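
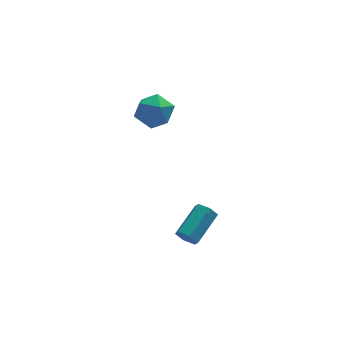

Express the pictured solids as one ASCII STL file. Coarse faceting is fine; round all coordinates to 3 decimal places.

solid 
facet normal -0.143 -0.105 0.984
outer loop
vertex -2.446 3.281 1.994
vertex -3.569 2.798 1.78
vertex -2.576 2.056 1.845
endloop
endfacet
facet normal 0.550 -0.158 0.820
outer loop
vertex -2.446 3.281 1.994
vertex -2.576 2.056 1.845
vertex -1.621 2.647 1.318
endloop
endfacet
facet normal 0.747 0.445 0.494
outer loop
vertex -2.446 3.281 1.994
vertex -1.621 2.647 1.318
vertex -2.023 3.754 0.928
endloop
endfacet
facet normal 0.176 0.872 0.457
outer loop
vertex -2.446 3.281 1.994
vertex -2.023 3.754 0.928
vertex -3.227 3.848 1.213
endloop
endfacet
facet normal -0.374 0.532 0.760
outer loop
vertex -2.446 3.281 1.994
vertex -3.227 3.848 1.213
vertex -3.569 2.798 1.78
endloop
endfacet
facet normal 0.626 -0.694 0.356
outer loop
vertex -1.621 2.647 1.318
vertex -2.576 2.056 1.845
vertex -2.233 1.772 0.687
endloop
endfacet
facet normal -0.495 -0.608 0.621
outer loop
vertex -2.576 2.056 1.845
vertex -3.569 2.798 1.78
vertex -3.437 1.866 0.972
endloop
endfacet
facet normal -0.869 0.422 0.258
outer loop
vertex -3.569 2.798 1.78
vertex -3.227 3.848 1.213
vertex -3.839 2.973 0.582
endloop
endfacet
facet normal 0.021 0.972 -0.232
outer loop
vertex -3.227 3.848 1.213
vertex -2.023 3.754 0.928
vertex -2.884 3.564 0.055
endloop
endfacet
facet normal 0.944 0.282 -0.171
outer loop
vertex -2.023 3.754 0.928
vertex -1.621 2.647 1.318
vertex -1.891 2.822 0.12
endloop
endfacet
facet normal -0.176 -0.872 -0.457
outer loop
vertex -3.014 2.339 -0.094
vertex -2.233 1.772 0.687
vertex -3.437 1.866 0.972
endloop
endfacet
facet normal -0.747 -0.445 -0.494
outer loop
vertex -3.014 2.339 -0.094
vertex -3.437 1.866 0.972
vertex -3.839 2.973 0.582
endloop
endfacet
facet normal -0.550 0.158 -0.820
outer loop
vertex -3.014 2.339 -0.094
vertex -3.839 2.973 0.582
vertex -2.884 3.564 0.055
endloop
endfacet
facet normal 0.143 0.105 -0.984
outer loop
vertex -3.014 2.339 -0.094
vertex -2.884 3.564 0.055
vertex -1.891 2.822 0.12
endloop
endfacet
facet normal 0.374 -0.532 -0.760
outer loop
vertex -3.014 2.339 -0.094
vertex -1.891 2.822 0.12
vertex -2.233 1.772 0.687
endloop
endfacet
facet normal -0.021 -0.972 0.232
outer loop
vertex -3.437 1.866 0.972
vertex -2.233 1.772 0.687
vertex -2.576 2.056 1.845
endloop
endfacet
facet normal -0.944 -0.282 0.171
outer loop
vertex -3.839 2.973 0.582
vertex -3.437 1.866 0.972
vertex -3.569 2.798 1.78
endloop
endfacet
facet normal -0.626 0.694 -0.356
outer loop
vertex -2.884 3.564 0.055
vertex -3.839 2.973 0.582
vertex -3.227 3.848 1.213
endloop
endfacet
facet normal 0.495 0.608 -0.621
outer loop
vertex -1.891 2.822 0.12
vertex -2.884 3.564 0.055
vertex -2.023 3.754 0.928
endloop
endfacet
facet normal 0.869 -0.422 -0.258
outer loop
vertex -2.233 1.772 0.687
vertex -1.891 2.822 0.12
vertex -1.621 2.647 1.318
endloop
endfacet
facet normal -0.656 -0.626 -0.421
outer loop
vertex -2.24 -4.701 -4.11
vertex -2.665 -4.635 -3.546
vertex -2.735 -4.192 -4.096
endloop
endfacet
facet normal 0.289 0.306 -0.907
outer loop
vertex -2.24 -4.701 -4.11
vertex -2.735 -4.192 -4.096
vertex -0.85 -3.371 -3.219
endloop
endfacet
facet normal 0.289 0.306 -0.907
outer loop
vertex -0.85 -3.371 -3.219
vertex -2.735 -4.192 -4.096
vertex -1.345 -2.863 -3.205
endloop
endfacet
facet normal 0.656 0.627 0.420
outer loop
vertex -0.85 -3.371 -3.219
vertex -1.345 -2.863 -3.205
vertex -1.275 -3.305 -2.654
endloop
endfacet
facet normal -0.656 -0.627 -0.421
outer loop
vertex -2.735 -4.192 -4.096
vertex -2.665 -4.635 -3.546
vertex -3.161 -4.126 -3.531
endloop
endfacet
facet normal -0.459 0.773 -0.437
outer loop
vertex -2.735 -4.192 -4.096
vertex -3.161 -4.126 -3.531
vertex -1.345 -2.863 -3.205
endloop
endfacet
facet normal -0.460 0.774 -0.436
outer loop
vertex -1.345 -2.863 -3.205
vertex -3.161 -4.126 -3.531
vertex -1.77 -2.797 -2.64
endloop
endfacet
facet normal 0.656 0.627 0.420
outer loop
vertex -1.345 -2.863 -3.205
vertex -1.77 -2.797 -2.64
vertex -1.275 -3.305 -2.654
endloop
endfacet
facet normal -0.656 -0.627 -0.420
outer loop
vertex -3.161 -4.126 -3.531
vertex -2.665 -4.635 -3.546
vertex -3.09 -4.569 -2.981
endloop
endfacet
facet normal -0.748 0.466 0.472
outer loop
vertex -3.161 -4.126 -3.531
vertex -3.09 -4.569 -2.981
vertex -1.77 -2.797 -2.64
endloop
endfacet
facet normal -0.749 0.467 0.471
outer loop
vertex -1.77 -2.797 -2.64
vertex -3.09 -4.569 -2.981
vertex -1.7 -3.239 -2.09
endloop
endfacet
facet normal 0.656 0.627 0.421
outer loop
vertex -1.77 -2.797 -2.64
vertex -1.7 -3.239 -2.09
vertex -1.275 -3.305 -2.654
endloop
endfacet
facet normal -0.656 -0.627 -0.420
outer loop
vertex -3.09 -4.569 -2.981
vertex -2.665 -4.635 -3.546
vertex -2.595 -5.077 -2.995
endloop
endfacet
facet normal -0.289 -0.306 0.907
outer loop
vertex -3.09 -4.569 -2.981
vertex -2.595 -5.077 -2.995
vertex -1.7 -3.239 -2.09
endloop
endfacet
facet normal -0.289 -0.306 0.907
outer loop
vertex -1.7 -3.239 -2.09
vertex -2.595 -5.077 -2.995
vertex -1.205 -3.748 -2.104
endloop
endfacet
facet normal 0.656 0.626 0.421
outer loop
vertex -1.7 -3.239 -2.09
vertex -1.205 -3.748 -2.104
vertex -1.275 -3.305 -2.654
endloop
endfacet
facet normal -0.656 -0.627 -0.420
outer loop
vertex -2.595 -5.077 -2.995
vertex -2.665 -4.635 -3.546
vertex -2.17 -5.143 -3.56
endloop
endfacet
facet normal 0.460 -0.773 0.436
outer loop
vertex -2.595 -5.077 -2.995
vertex -2.17 -5.143 -3.56
vertex -1.205 -3.748 -2.104
endloop
endfacet
facet normal 0.459 -0.774 0.437
outer loop
vertex -1.205 -3.748 -2.104
vertex -2.17 -5.143 -3.56
vertex -0.779 -3.814 -2.669
endloop
endfacet
facet normal 0.656 0.627 0.421
outer loop
vertex -1.205 -3.748 -2.104
vertex -0.779 -3.814 -2.669
vertex -1.275 -3.305 -2.654
endloop
endfacet
facet normal -0.656 -0.627 -0.421
outer loop
vertex -2.17 -5.143 -3.56
vertex -2.665 -4.635 -3.546
vertex -2.24 -4.701 -4.11
endloop
endfacet
facet normal 0.748 -0.467 -0.471
outer loop
vertex -2.17 -5.143 -3.56
vertex -2.24 -4.701 -4.11
vertex -0.779 -3.814 -2.669
endloop
endfacet
facet normal 0.748 -0.466 -0.472
outer loop
vertex -0.779 -3.814 -2.669
vertex -2.24 -4.701 -4.11
vertex -0.85 -3.371 -3.219
endloop
endfacet
facet normal 0.656 0.627 0.420
outer loop
vertex -0.779 -3.814 -2.669
vertex -0.85 -3.371 -3.219
vertex -1.275 -3.305 -2.654
endloop
endfacet

endsolid


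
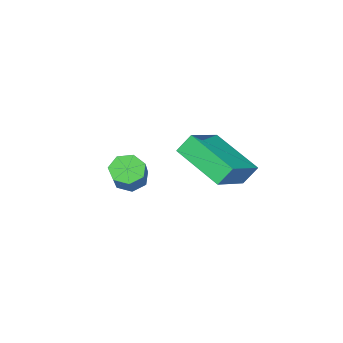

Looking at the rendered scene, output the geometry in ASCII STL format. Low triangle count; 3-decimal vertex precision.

solid 
facet normal -0.444 -0.657 -0.609
outer loop
vertex 0.421 -3.031 -3.271
vertex -0.093 -3.021 -2.907
vertex 0.045 -2.656 -3.401
endloop
endfacet
facet normal 0.574 0.314 -0.756
outer loop
vertex 0.421 -3.031 -3.271
vertex 0.045 -2.656 -3.401
vertex 1.247 -1.809 -2.137
endloop
endfacet
facet normal 0.575 0.312 -0.756
outer loop
vertex 1.247 -1.809 -2.137
vertex 0.045 -2.656 -3.401
vertex 0.871 -1.434 -2.268
endloop
endfacet
facet normal 0.444 0.658 0.609
outer loop
vertex 1.247 -1.809 -2.137
vertex 0.871 -1.434 -2.268
vertex 0.733 -1.799 -1.773
endloop
endfacet
facet normal -0.444 -0.657 -0.609
outer loop
vertex 0.045 -2.656 -3.401
vertex -0.093 -3.021 -2.907
vertex -0.435 -2.556 -3.159
endloop
endfacet
facet normal -0.179 0.731 -0.658
outer loop
vertex 0.045 -2.656 -3.401
vertex -0.435 -2.556 -3.159
vertex 0.871 -1.434 -2.268
endloop
endfacet
facet normal -0.179 0.731 -0.658
outer loop
vertex 0.871 -1.434 -2.268
vertex -0.435 -2.556 -3.159
vertex 0.391 -1.334 -2.026
endloop
endfacet
facet normal 0.444 0.658 0.609
outer loop
vertex 0.871 -1.434 -2.268
vertex 0.391 -1.334 -2.026
vertex 0.733 -1.799 -1.773
endloop
endfacet
facet normal -0.445 -0.657 -0.609
outer loop
vertex -0.435 -2.556 -3.159
vertex -0.093 -3.021 -2.907
vertex -0.657 -2.806 -2.727
endloop
endfacet
facet normal -0.798 0.599 -0.064
outer loop
vertex -0.435 -2.556 -3.159
vertex -0.657 -2.806 -2.727
vertex 0.391 -1.334 -2.026
endloop
endfacet
facet normal -0.798 0.599 -0.065
outer loop
vertex 0.391 -1.334 -2.026
vertex -0.657 -2.806 -2.727
vertex 0.168 -1.584 -1.594
endloop
endfacet
facet normal 0.443 0.657 0.609
outer loop
vertex 0.391 -1.334 -2.026
vertex 0.168 -1.584 -1.594
vertex 0.733 -1.799 -1.773
endloop
endfacet
facet normal -0.445 -0.657 -0.609
outer loop
vertex -0.657 -2.806 -2.727
vertex -0.093 -3.021 -2.907
vertex -0.455 -3.218 -2.43
endloop
endfacet
facet normal -0.816 0.016 0.577
outer loop
vertex -0.657 -2.806 -2.727
vertex -0.455 -3.218 -2.43
vertex 0.168 -1.584 -1.594
endloop
endfacet
facet normal -0.816 0.015 0.578
outer loop
vertex 0.168 -1.584 -1.594
vertex -0.455 -3.218 -2.43
vertex 0.371 -1.996 -1.297
endloop
endfacet
facet normal 0.443 0.658 0.609
outer loop
vertex 0.168 -1.584 -1.594
vertex 0.371 -1.996 -1.297
vertex 0.733 -1.799 -1.773
endloop
endfacet
facet normal -0.445 -0.657 -0.609
outer loop
vertex -0.455 -3.218 -2.43
vertex -0.093 -3.021 -2.907
vertex 0.02 -3.482 -2.492
endloop
endfacet
facet normal -0.220 -0.579 0.785
outer loop
vertex -0.455 -3.218 -2.43
vertex 0.02 -3.482 -2.492
vertex 0.371 -1.996 -1.297
endloop
endfacet
facet normal -0.220 -0.579 0.785
outer loop
vertex 0.371 -1.996 -1.297
vertex 0.02 -3.482 -2.492
vertex 0.846 -2.26 -1.359
endloop
endfacet
facet normal 0.444 0.656 0.610
outer loop
vertex 0.371 -1.996 -1.297
vertex 0.846 -2.26 -1.359
vertex 0.733 -1.799 -1.773
endloop
endfacet
facet normal -0.443 -0.657 -0.610
outer loop
vertex 0.02 -3.482 -2.492
vertex -0.093 -3.021 -2.907
vertex 0.41 -3.398 -2.866
endloop
endfacet
facet normal 0.543 -0.738 0.400
outer loop
vertex 0.02 -3.482 -2.492
vertex 0.41 -3.398 -2.866
vertex 0.846 -2.26 -1.359
endloop
endfacet
facet normal 0.543 -0.738 0.400
outer loop
vertex 0.846 -2.26 -1.359
vertex 0.41 -3.398 -2.866
vertex 1.236 -2.176 -1.733
endloop
endfacet
facet normal 0.444 0.657 0.610
outer loop
vertex 0.846 -2.26 -1.359
vertex 1.236 -2.176 -1.733
vertex 0.733 -1.799 -1.773
endloop
endfacet
facet normal -0.444 -0.658 -0.608
outer loop
vertex 0.41 -3.398 -2.866
vertex -0.093 -3.021 -2.907
vertex 0.421 -3.031 -3.271
endloop
endfacet
facet normal 0.896 -0.341 -0.285
outer loop
vertex 0.41 -3.398 -2.866
vertex 0.421 -3.031 -3.271
vertex 1.236 -2.176 -1.733
endloop
endfacet
facet normal 0.896 -0.341 -0.285
outer loop
vertex 1.236 -2.176 -1.733
vertex 0.421 -3.031 -3.271
vertex 1.247 -1.809 -2.137
endloop
endfacet
facet normal 0.444 0.657 0.609
outer loop
vertex 1.236 -2.176 -1.733
vertex 1.247 -1.809 -2.137
vertex 0.733 -1.799 -1.773
endloop
endfacet
facet normal -0.480 0.289 0.828
outer loop
vertex -1.837 -0.441 -0.306
vertex -0.48 0.149 0.275
vertex -2.243 1.333 -1.16
endloop
endfacet
facet normal -0.853 -0.371 -0.366
outer loop
vertex -1.84 1.091 -1.855
vertex -1.837 -0.441 -0.306
vertex -2.243 1.333 -1.16
endloop
endfacet
facet normal -0.481 0.288 0.828
outer loop
vertex -2.243 1.333 -1.16
vertex -0.48 0.149 0.275
vertex -0.886 1.923 -0.578
endloop
endfacet
facet normal -0.202 0.883 -0.424
outer loop
vertex -0.886 1.923 -0.578
vertex -1.84 1.091 -1.855
vertex -2.243 1.333 -1.16
endloop
endfacet
facet normal 0.202 -0.883 0.424
outer loop
vertex -1.837 -0.441 -0.306
vertex -0.077 -0.093 -0.42
vertex -0.48 0.149 0.275
endloop
endfacet
facet normal -0.854 -0.371 -0.365
outer loop
vertex -1.434 -0.683 -1.002
vertex -1.837 -0.441 -0.306
vertex -1.84 1.091 -1.855
endloop
endfacet
facet normal 0.202 -0.883 0.424
outer loop
vertex -1.434 -0.683 -1.002
vertex -0.077 -0.093 -0.42
vertex -1.837 -0.441 -0.306
endloop
endfacet
facet normal 0.854 0.371 0.366
outer loop
vertex -0.48 0.149 0.275
vertex -0.077 -0.093 -0.42
vertex -0.886 1.923 -0.578
endloop
endfacet
facet normal -0.202 0.883 -0.424
outer loop
vertex -0.483 1.681 -1.274
vertex -1.84 1.091 -1.855
vertex -0.886 1.923 -0.578
endloop
endfacet
facet normal 0.854 0.371 0.365
outer loop
vertex -0.886 1.923 -0.578
vertex -0.077 -0.093 -0.42
vertex -0.483 1.681 -1.274
endloop
endfacet
facet normal 0.480 -0.288 -0.828
outer loop
vertex -0.483 1.681 -1.274
vertex -1.434 -0.683 -1.002
vertex -1.84 1.091 -1.855
endloop
endfacet
facet normal 0.481 -0.289 -0.828
outer loop
vertex -0.077 -0.093 -0.42
vertex -1.434 -0.683 -1.002
vertex -0.483 1.681 -1.274
endloop
endfacet

endsolid


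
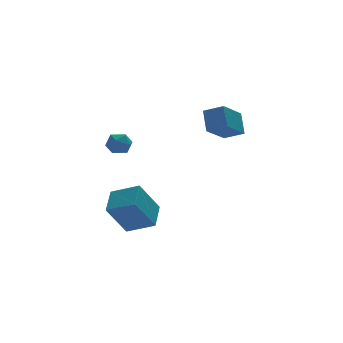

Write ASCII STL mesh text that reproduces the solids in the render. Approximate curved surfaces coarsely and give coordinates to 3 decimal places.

solid 
facet normal -0.786 -0.617 0.034
outer loop
vertex -4.22 3.168 3.088
vertex -3.797 2.612 2.769
vertex -3.822 2.686 3.533
endloop
endfacet
facet normal -0.810 -0.144 0.569
outer loop
vertex -4.22 3.168 3.088
vertex -3.822 2.686 3.533
vertex -3.839 3.435 3.698
endloop
endfacet
facet normal -0.812 0.511 0.283
outer loop
vertex -4.22 3.168 3.088
vertex -3.839 3.435 3.698
vertex -3.825 3.824 3.037
endloop
endfacet
facet normal -0.789 0.442 -0.427
outer loop
vertex -4.22 3.168 3.088
vertex -3.825 3.824 3.037
vertex -3.799 3.316 2.463
endloop
endfacet
facet normal -0.773 -0.255 -0.581
outer loop
vertex -4.22 3.168 3.088
vertex -3.799 3.316 2.463
vertex -3.797 2.612 2.769
endloop
endfacet
facet normal -0.213 -0.215 0.953
outer loop
vertex -3.839 3.435 3.698
vertex -3.822 2.686 3.533
vertex -3.181 3.044 3.757
endloop
endfacet
facet normal -0.174 -0.981 0.089
outer loop
vertex -3.822 2.686 3.533
vertex -3.797 2.612 2.769
vertex -3.155 2.536 3.183
endloop
endfacet
facet normal -0.153 -0.394 -0.906
outer loop
vertex -3.797 2.612 2.769
vertex -3.799 3.316 2.463
vertex -3.141 2.925 2.522
endloop
endfacet
facet normal -0.180 0.733 -0.657
outer loop
vertex -3.799 3.316 2.463
vertex -3.825 3.824 3.037
vertex -3.158 3.674 2.687
endloop
endfacet
facet normal -0.217 0.843 0.492
outer loop
vertex -3.825 3.824 3.037
vertex -3.839 3.435 3.698
vertex -3.183 3.748 3.451
endloop
endfacet
facet normal 0.789 -0.442 0.427
outer loop
vertex -2.76 3.192 3.132
vertex -3.181 3.044 3.757
vertex -3.155 2.536 3.183
endloop
endfacet
facet normal 0.812 -0.511 -0.283
outer loop
vertex -2.76 3.192 3.132
vertex -3.155 2.536 3.183
vertex -3.141 2.925 2.522
endloop
endfacet
facet normal 0.810 0.144 -0.569
outer loop
vertex -2.76 3.192 3.132
vertex -3.141 2.925 2.522
vertex -3.158 3.674 2.687
endloop
endfacet
facet normal 0.786 0.617 -0.034
outer loop
vertex -2.76 3.192 3.132
vertex -3.158 3.674 2.687
vertex -3.183 3.748 3.451
endloop
endfacet
facet normal 0.773 0.255 0.581
outer loop
vertex -2.76 3.192 3.132
vertex -3.183 3.748 3.451
vertex -3.181 3.044 3.757
endloop
endfacet
facet normal 0.180 -0.733 0.657
outer loop
vertex -3.155 2.536 3.183
vertex -3.181 3.044 3.757
vertex -3.822 2.686 3.533
endloop
endfacet
facet normal 0.217 -0.843 -0.492
outer loop
vertex -3.141 2.925 2.522
vertex -3.155 2.536 3.183
vertex -3.797 2.612 2.769
endloop
endfacet
facet normal 0.213 0.215 -0.953
outer loop
vertex -3.158 3.674 2.687
vertex -3.141 2.925 2.522
vertex -3.799 3.316 2.463
endloop
endfacet
facet normal 0.174 0.981 -0.089
outer loop
vertex -3.183 3.748 3.451
vertex -3.158 3.674 2.687
vertex -3.825 3.824 3.037
endloop
endfacet
facet normal 0.153 0.394 0.906
outer loop
vertex -3.181 3.044 3.757
vertex -3.183 3.748 3.451
vertex -3.839 3.435 3.698
endloop
endfacet
facet normal -0.722 -0.484 0.495
outer loop
vertex 2.075 2.776 5.171
vertex 1.259 3.531 4.719
vertex 1.888 1.894 4.035
endloop
endfacet
facet normal 0.680 -0.629 0.376
outer loop
vertex 3.281 2.829 3.081
vertex 2.075 2.776 5.171
vertex 1.888 1.894 4.035
endloop
endfacet
facet normal -0.722 -0.484 0.495
outer loop
vertex 1.888 1.894 4.035
vertex 1.259 3.531 4.719
vertex 1.072 2.649 3.583
endloop
endfacet
facet normal -0.129 -0.608 -0.783
outer loop
vertex 1.072 2.649 3.583
vertex 3.281 2.829 3.081
vertex 1.888 1.894 4.035
endloop
endfacet
facet normal 0.129 0.608 0.783
outer loop
vertex 2.075 2.776 5.171
vertex 2.652 4.466 3.765
vertex 1.259 3.531 4.719
endloop
endfacet
facet normal 0.680 -0.629 0.376
outer loop
vertex 3.468 3.711 4.217
vertex 2.075 2.776 5.171
vertex 3.281 2.829 3.081
endloop
endfacet
facet normal 0.129 0.608 0.783
outer loop
vertex 3.468 3.711 4.217
vertex 2.652 4.466 3.765
vertex 2.075 2.776 5.171
endloop
endfacet
facet normal -0.680 0.629 -0.376
outer loop
vertex 1.259 3.531 4.719
vertex 2.652 4.466 3.765
vertex 1.072 2.649 3.583
endloop
endfacet
facet normal -0.129 -0.608 -0.783
outer loop
vertex 2.465 3.584 2.629
vertex 3.281 2.829 3.081
vertex 1.072 2.649 3.583
endloop
endfacet
facet normal -0.680 0.629 -0.376
outer loop
vertex 1.072 2.649 3.583
vertex 2.652 4.466 3.765
vertex 2.465 3.584 2.629
endloop
endfacet
facet normal 0.722 0.484 -0.495
outer loop
vertex 2.465 3.584 2.629
vertex 3.468 3.711 4.217
vertex 3.281 2.829 3.081
endloop
endfacet
facet normal 0.722 0.484 -0.495
outer loop
vertex 2.652 4.466 3.765
vertex 3.468 3.711 4.217
vertex 2.465 3.584 2.629
endloop
endfacet
facet normal -0.555 -0.140 0.820
outer loop
vertex -3.14 1.207 0.819
vertex -4.299 2.21 0.206
vertex -3.868 -0.068 0.11
endloop
endfacet
facet normal 0.702 -0.607 0.372
outer loop
vertex -2.681 0.23 -1.646
vertex -3.14 1.207 0.819
vertex -3.868 -0.068 0.11
endloop
endfacet
facet normal -0.555 -0.140 0.820
outer loop
vertex -3.868 -0.068 0.11
vertex -4.299 2.21 0.206
vertex -5.027 0.935 -0.503
endloop
endfacet
facet normal -0.447 -0.782 -0.435
outer loop
vertex -5.027 0.935 -0.503
vertex -2.681 0.23 -1.646
vertex -3.868 -0.068 0.11
endloop
endfacet
facet normal 0.447 0.782 0.435
outer loop
vertex -3.14 1.207 0.819
vertex -3.112 2.508 -1.55
vertex -4.299 2.21 0.206
endloop
endfacet
facet normal 0.702 -0.607 0.372
outer loop
vertex -1.953 1.505 -0.937
vertex -3.14 1.207 0.819
vertex -2.681 0.23 -1.646
endloop
endfacet
facet normal 0.447 0.782 0.435
outer loop
vertex -1.953 1.505 -0.937
vertex -3.112 2.508 -1.55
vertex -3.14 1.207 0.819
endloop
endfacet
facet normal -0.702 0.607 -0.372
outer loop
vertex -4.299 2.21 0.206
vertex -3.112 2.508 -1.55
vertex -5.027 0.935 -0.503
endloop
endfacet
facet normal -0.447 -0.782 -0.435
outer loop
vertex -3.84 1.233 -2.259
vertex -2.681 0.23 -1.646
vertex -5.027 0.935 -0.503
endloop
endfacet
facet normal -0.702 0.607 -0.372
outer loop
vertex -5.027 0.935 -0.503
vertex -3.112 2.508 -1.55
vertex -3.84 1.233 -2.259
endloop
endfacet
facet normal 0.555 0.140 -0.820
outer loop
vertex -3.84 1.233 -2.259
vertex -1.953 1.505 -0.937
vertex -2.681 0.23 -1.646
endloop
endfacet
facet normal 0.555 0.140 -0.820
outer loop
vertex -3.112 2.508 -1.55
vertex -1.953 1.505 -0.937
vertex -3.84 1.233 -2.259
endloop
endfacet

endsolid


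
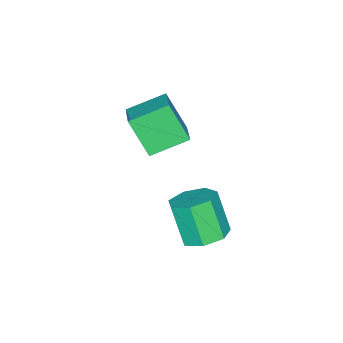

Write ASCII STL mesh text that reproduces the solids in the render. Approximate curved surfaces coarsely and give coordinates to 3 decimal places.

solid 
facet normal -0.658 0.654 0.373
outer loop
vertex -2.667 -3.589 0.665
vertex -1.569 -2.791 1.204
vertex -2.597 -2.611 -0.927
endloop
endfacet
facet normal -0.752 -0.547 -0.369
outer loop
vertex -1.471 -3.729 -1.564
vertex -2.667 -3.589 0.665
vertex -2.597 -2.611 -0.927
endloop
endfacet
facet normal -0.658 0.654 0.373
outer loop
vertex -2.597 -2.611 -0.927
vertex -1.569 -2.791 1.204
vertex -1.499 -1.813 -0.388
endloop
endfacet
facet normal 0.038 0.523 -0.851
outer loop
vertex -1.499 -1.813 -0.388
vertex -1.471 -3.729 -1.564
vertex -2.597 -2.611 -0.927
endloop
endfacet
facet normal -0.038 -0.523 0.851
outer loop
vertex -2.667 -3.589 0.665
vertex -0.443 -3.909 0.567
vertex -1.569 -2.791 1.204
endloop
endfacet
facet normal -0.752 -0.547 -0.369
outer loop
vertex -1.541 -4.707 0.028
vertex -2.667 -3.589 0.665
vertex -1.471 -3.729 -1.564
endloop
endfacet
facet normal -0.038 -0.523 0.851
outer loop
vertex -1.541 -4.707 0.028
vertex -0.443 -3.909 0.567
vertex -2.667 -3.589 0.665
endloop
endfacet
facet normal 0.752 0.547 0.369
outer loop
vertex -1.569 -2.791 1.204
vertex -0.443 -3.909 0.567
vertex -1.499 -1.813 -0.388
endloop
endfacet
facet normal 0.038 0.523 -0.851
outer loop
vertex -0.373 -2.931 -1.025
vertex -1.471 -3.729 -1.564
vertex -1.499 -1.813 -0.388
endloop
endfacet
facet normal 0.752 0.547 0.369
outer loop
vertex -1.499 -1.813 -0.388
vertex -0.443 -3.909 0.567
vertex -0.373 -2.931 -1.025
endloop
endfacet
facet normal 0.658 -0.654 -0.373
outer loop
vertex -0.373 -2.931 -1.025
vertex -1.541 -4.707 0.028
vertex -1.471 -3.729 -1.564
endloop
endfacet
facet normal 0.658 -0.654 -0.373
outer loop
vertex -0.443 -3.909 0.567
vertex -1.541 -4.707 0.028
vertex -0.373 -2.931 -1.025
endloop
endfacet
facet normal 0.185 0.425 -0.886
outer loop
vertex 2.492 0.322 -2.313
vertex 1.619 0.696 -2.316
vertex 2.422 1.068 -1.97
endloop
endfacet
facet normal 0.979 -0.002 0.204
outer loop
vertex 2.492 0.322 -2.313
vertex 2.422 1.068 -1.97
vertex 2.154 -0.451 -0.7
endloop
endfacet
facet normal 0.979 -0.001 0.205
outer loop
vertex 2.154 -0.451 -0.7
vertex 2.422 1.068 -1.97
vertex 2.083 0.296 -0.357
endloop
endfacet
facet normal -0.186 -0.425 0.886
outer loop
vertex 2.154 -0.451 -0.7
vertex 2.083 0.296 -0.357
vertex 1.281 -0.076 -0.704
endloop
endfacet
facet normal 0.186 0.424 -0.886
outer loop
vertex 2.422 1.068 -1.97
vertex 1.619 0.696 -2.316
vertex 1.747 1.535 -1.888
endloop
endfacet
facet normal 0.544 0.707 0.453
outer loop
vertex 2.422 1.068 -1.97
vertex 1.747 1.535 -1.888
vertex 2.083 0.296 -0.357
endloop
endfacet
facet normal 0.543 0.707 0.453
outer loop
vertex 2.083 0.296 -0.357
vertex 1.747 1.535 -1.888
vertex 1.408 0.762 -0.275
endloop
endfacet
facet normal -0.186 -0.425 0.886
outer loop
vertex 2.083 0.296 -0.357
vertex 1.408 0.762 -0.275
vertex 1.281 -0.076 -0.704
endloop
endfacet
facet normal 0.186 0.424 -0.886
outer loop
vertex 1.747 1.535 -1.888
vertex 1.619 0.696 -2.316
vertex 0.976 1.37 -2.129
endloop
endfacet
facet normal -0.301 0.883 0.360
outer loop
vertex 1.747 1.535 -1.888
vertex 0.976 1.37 -2.129
vertex 1.408 0.762 -0.275
endloop
endfacet
facet normal -0.301 0.883 0.360
outer loop
vertex 1.408 0.762 -0.275
vertex 0.976 1.37 -2.129
vertex 0.637 0.597 -0.516
endloop
endfacet
facet normal -0.186 -0.425 0.886
outer loop
vertex 1.408 0.762 -0.275
vertex 0.637 0.597 -0.516
vertex 1.281 -0.076 -0.704
endloop
endfacet
facet normal 0.187 0.424 -0.886
outer loop
vertex 0.976 1.37 -2.129
vertex 1.619 0.696 -2.316
vertex 0.689 0.698 -2.511
endloop
endfacet
facet normal -0.919 0.395 -0.004
outer loop
vertex 0.976 1.37 -2.129
vertex 0.689 0.698 -2.511
vertex 0.637 0.597 -0.516
endloop
endfacet
facet normal -0.919 0.394 -0.004
outer loop
vertex 0.637 0.597 -0.516
vertex 0.689 0.698 -2.511
vertex 0.351 -0.075 -0.898
endloop
endfacet
facet normal -0.185 -0.425 0.886
outer loop
vertex 0.637 0.597 -0.516
vertex 0.351 -0.075 -0.898
vertex 1.281 -0.076 -0.704
endloop
endfacet
facet normal 0.187 0.424 -0.886
outer loop
vertex 0.689 0.698 -2.511
vertex 1.619 0.696 -2.316
vertex 1.103 0.025 -2.746
endloop
endfacet
facet normal -0.844 -0.392 -0.365
outer loop
vertex 0.689 0.698 -2.511
vertex 1.103 0.025 -2.746
vertex 0.351 -0.075 -0.898
endloop
endfacet
facet normal -0.845 -0.392 -0.365
outer loop
vertex 0.351 -0.075 -0.898
vertex 1.103 0.025 -2.746
vertex 0.765 -0.748 -1.134
endloop
endfacet
facet normal -0.185 -0.425 0.886
outer loop
vertex 0.351 -0.075 -0.898
vertex 0.765 -0.748 -1.134
vertex 1.281 -0.076 -0.704
endloop
endfacet
facet normal 0.185 0.425 -0.886
outer loop
vertex 1.103 0.025 -2.746
vertex 1.619 0.696 -2.316
vertex 1.906 -0.142 -2.658
endloop
endfacet
facet normal -0.134 -0.882 -0.451
outer loop
vertex 1.103 0.025 -2.746
vertex 1.906 -0.142 -2.658
vertex 0.765 -0.748 -1.134
endloop
endfacet
facet normal -0.134 -0.882 -0.451
outer loop
vertex 0.765 -0.748 -1.134
vertex 1.906 -0.142 -2.658
vertex 1.567 -0.915 -1.046
endloop
endfacet
facet normal -0.186 -0.425 0.886
outer loop
vertex 0.765 -0.748 -1.134
vertex 1.567 -0.915 -1.046
vertex 1.281 -0.076 -0.704
endloop
endfacet
facet normal 0.185 0.425 -0.886
outer loop
vertex 1.906 -0.142 -2.658
vertex 1.619 0.696 -2.316
vertex 2.492 0.322 -2.313
endloop
endfacet
facet normal 0.677 -0.709 -0.197
outer loop
vertex 1.906 -0.142 -2.658
vertex 2.492 0.322 -2.313
vertex 1.567 -0.915 -1.046
endloop
endfacet
facet normal 0.677 -0.709 -0.198
outer loop
vertex 1.567 -0.915 -1.046
vertex 2.492 0.322 -2.313
vertex 2.154 -0.451 -0.7
endloop
endfacet
facet normal -0.186 -0.425 0.886
outer loop
vertex 1.567 -0.915 -1.046
vertex 2.154 -0.451 -0.7
vertex 1.281 -0.076 -0.704
endloop
endfacet

endsolid


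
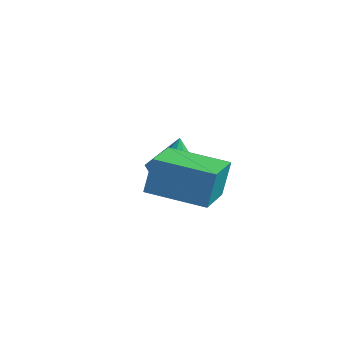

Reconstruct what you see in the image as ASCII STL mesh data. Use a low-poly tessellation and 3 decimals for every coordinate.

solid 
facet normal -0.717 0.685 -0.132
outer loop
vertex -0.762 0.971 2.326
vertex 0.451 2.186 2.039
vertex -0.786 0.725 1.182
endloop
endfacet
facet normal -0.697 -0.698 0.165
outer loop
vertex 0.189 -0.206 1.361
vertex -0.762 0.971 2.326
vertex -0.786 0.725 1.182
endloop
endfacet
facet normal -0.717 0.684 -0.131
outer loop
vertex -0.786 0.725 1.182
vertex 0.451 2.186 2.039
vertex 0.426 1.94 0.895
endloop
endfacet
facet normal -0.021 -0.210 -0.977
outer loop
vertex 0.426 1.94 0.895
vertex 0.189 -0.206 1.361
vertex -0.786 0.725 1.182
endloop
endfacet
facet normal 0.021 0.210 0.977
outer loop
vertex -0.762 0.971 2.326
vertex 1.426 1.255 2.218
vertex 0.451 2.186 2.039
endloop
endfacet
facet normal -0.696 -0.698 0.165
outer loop
vertex 0.214 0.04 2.505
vertex -0.762 0.971 2.326
vertex 0.189 -0.206 1.361
endloop
endfacet
facet normal 0.021 0.210 0.977
outer loop
vertex 0.214 0.04 2.505
vertex 1.426 1.255 2.218
vertex -0.762 0.971 2.326
endloop
endfacet
facet normal 0.697 0.698 -0.165
outer loop
vertex 0.451 2.186 2.039
vertex 1.426 1.255 2.218
vertex 0.426 1.94 0.895
endloop
endfacet
facet normal -0.021 -0.210 -0.977
outer loop
vertex 1.402 1.009 1.074
vertex 0.189 -0.206 1.361
vertex 0.426 1.94 0.895
endloop
endfacet
facet normal 0.696 0.698 -0.165
outer loop
vertex 0.426 1.94 0.895
vertex 1.426 1.255 2.218
vertex 1.402 1.009 1.074
endloop
endfacet
facet normal 0.717 -0.685 0.132
outer loop
vertex 1.402 1.009 1.074
vertex 0.214 0.04 2.505
vertex 0.189 -0.206 1.361
endloop
endfacet
facet normal 0.717 -0.684 0.132
outer loop
vertex 1.426 1.255 2.218
vertex 0.214 0.04 2.505
vertex 1.402 1.009 1.074
endloop
endfacet
facet normal -0.027 -0.142 -0.989
outer loop
vertex -1.724 2.463 0.585
vertex -2.196 1.814 0.691
vertex -2.328 2.605 0.581
endloop
endfacet
facet normal 0.208 0.894 0.397
outer loop
vertex -1.724 2.463 0.585
vertex -2.328 2.605 0.581
vertex -2.164 1.986 1.889
endloop
endfacet
facet normal -0.028 -0.142 -0.989
outer loop
vertex -2.328 2.605 0.581
vertex -2.196 1.814 0.691
vertex -2.854 2.284 0.642
endloop
endfacet
facet normal -0.434 0.792 0.429
outer loop
vertex -2.328 2.605 0.581
vertex -2.854 2.284 0.642
vertex -2.164 1.986 1.889
endloop
endfacet
facet normal -0.028 -0.143 -0.989
outer loop
vertex -2.854 2.284 0.642
vertex -2.196 1.814 0.691
vertex -2.995 1.687 0.732
endloop
endfacet
facet normal -0.814 0.270 0.515
outer loop
vertex -2.854 2.284 0.642
vertex -2.995 1.687 0.732
vertex -2.164 1.986 1.889
endloop
endfacet
facet normal -0.028 -0.142 -0.989
outer loop
vertex -2.995 1.687 0.732
vertex -2.196 1.814 0.691
vertex -2.669 1.164 0.798
endloop
endfacet
facet normal -0.709 -0.366 0.603
outer loop
vertex -2.995 1.687 0.732
vertex -2.669 1.164 0.798
vertex -2.164 1.986 1.889
endloop
endfacet
facet normal -0.027 -0.143 -0.989
outer loop
vertex -2.669 1.164 0.798
vertex -2.196 1.814 0.691
vertex -2.065 1.022 0.802
endloop
endfacet
facet normal -0.179 -0.744 0.644
outer loop
vertex -2.669 1.164 0.798
vertex -2.065 1.022 0.802
vertex -2.164 1.986 1.889
endloop
endfacet
facet normal -0.027 -0.143 -0.989
outer loop
vertex -2.065 1.022 0.802
vertex -2.196 1.814 0.691
vertex -1.539 1.344 0.741
endloop
endfacet
facet normal 0.464 -0.642 0.611
outer loop
vertex -2.065 1.022 0.802
vertex -1.539 1.344 0.741
vertex -2.164 1.986 1.889
endloop
endfacet
facet normal -0.027 -0.143 -0.989
outer loop
vertex -1.539 1.344 0.741
vertex -2.196 1.814 0.691
vertex -1.397 1.94 0.651
endloop
endfacet
facet normal 0.842 -0.121 0.526
outer loop
vertex -1.539 1.344 0.741
vertex -1.397 1.94 0.651
vertex -2.164 1.986 1.889
endloop
endfacet
facet normal -0.027 -0.142 -0.990
outer loop
vertex -1.397 1.94 0.651
vertex -2.196 1.814 0.691
vertex -1.724 2.463 0.585
endloop
endfacet
facet normal 0.737 0.516 0.437
outer loop
vertex -1.397 1.94 0.651
vertex -1.724 2.463 0.585
vertex -2.164 1.986 1.889
endloop
endfacet

endsolid


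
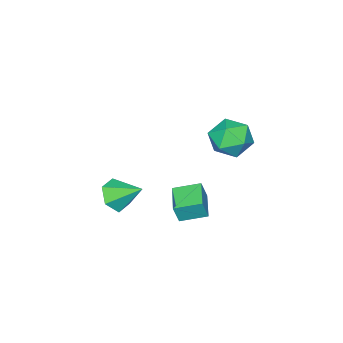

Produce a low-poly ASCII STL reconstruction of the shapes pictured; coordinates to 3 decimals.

solid 
facet normal -0.594 0.759 0.266
outer loop
vertex 2.715 1.239 -1.448
vertex 3.926 2.272 -1.692
vertex 2.398 1.361 -2.505
endloop
endfacet
facet normal -0.752 -0.642 0.151
outer loop
vertex 3.254 0.268 -2.888
vertex 2.715 1.239 -1.448
vertex 2.398 1.361 -2.505
endloop
endfacet
facet normal -0.594 0.759 0.266
outer loop
vertex 2.398 1.361 -2.505
vertex 3.926 2.272 -1.692
vertex 3.609 2.394 -2.749
endloop
endfacet
facet normal -0.286 0.110 -0.952
outer loop
vertex 3.609 2.394 -2.749
vertex 3.254 0.268 -2.888
vertex 2.398 1.361 -2.505
endloop
endfacet
facet normal 0.286 -0.110 0.952
outer loop
vertex 2.715 1.239 -1.448
vertex 4.782 1.179 -2.075
vertex 3.926 2.272 -1.692
endloop
endfacet
facet normal -0.752 -0.642 0.151
outer loop
vertex 3.571 0.146 -1.831
vertex 2.715 1.239 -1.448
vertex 3.254 0.268 -2.888
endloop
endfacet
facet normal 0.286 -0.110 0.952
outer loop
vertex 3.571 0.146 -1.831
vertex 4.782 1.179 -2.075
vertex 2.715 1.239 -1.448
endloop
endfacet
facet normal 0.752 0.642 -0.151
outer loop
vertex 3.926 2.272 -1.692
vertex 4.782 1.179 -2.075
vertex 3.609 2.394 -2.749
endloop
endfacet
facet normal -0.286 0.110 -0.952
outer loop
vertex 4.465 1.301 -3.132
vertex 3.254 0.268 -2.888
vertex 3.609 2.394 -2.749
endloop
endfacet
facet normal 0.752 0.642 -0.151
outer loop
vertex 3.609 2.394 -2.749
vertex 4.782 1.179 -2.075
vertex 4.465 1.301 -3.132
endloop
endfacet
facet normal 0.594 -0.759 -0.266
outer loop
vertex 4.465 1.301 -3.132
vertex 3.571 0.146 -1.831
vertex 3.254 0.268 -2.888
endloop
endfacet
facet normal 0.594 -0.759 -0.266
outer loop
vertex 4.782 1.179 -2.075
vertex 3.571 0.146 -1.831
vertex 4.465 1.301 -3.132
endloop
endfacet
facet normal 0.183 -0.808 -0.559
outer loop
vertex 4.586 -2.377 -4.292
vertex 4.123 -2.969 -3.588
vertex 3.574 -2.561 -4.358
endloop
endfacet
facet normal -0.125 0.864 -0.488
outer loop
vertex 4.586 -2.377 -4.292
vertex 3.574 -2.561 -4.358
vertex 3.797 -1.531 -2.592
endloop
endfacet
facet normal 0.184 -0.808 -0.559
outer loop
vertex 3.574 -2.561 -4.358
vertex 4.123 -2.969 -3.588
vertex 3.112 -3.153 -3.654
endloop
endfacet
facet normal -0.864 0.475 -0.168
outer loop
vertex 3.574 -2.561 -4.358
vertex 3.112 -3.153 -3.654
vertex 3.797 -1.531 -2.592
endloop
endfacet
facet normal 0.184 -0.808 -0.560
outer loop
vertex 3.112 -3.153 -3.654
vertex 4.123 -2.969 -3.588
vertex 3.661 -3.562 -2.884
endloop
endfacet
facet normal -0.821 -0.027 0.571
outer loop
vertex 3.112 -3.153 -3.654
vertex 3.661 -3.562 -2.884
vertex 3.797 -1.531 -2.592
endloop
endfacet
facet normal 0.184 -0.808 -0.560
outer loop
vertex 3.661 -3.562 -2.884
vertex 4.123 -2.969 -3.588
vertex 4.672 -3.378 -2.818
endloop
endfacet
facet normal -0.039 -0.140 0.989
outer loop
vertex 3.661 -3.562 -2.884
vertex 4.672 -3.378 -2.818
vertex 3.797 -1.531 -2.592
endloop
endfacet
facet normal 0.183 -0.808 -0.560
outer loop
vertex 4.672 -3.378 -2.818
vertex 4.123 -2.969 -3.588
vertex 5.135 -2.785 -3.522
endloop
endfacet
facet normal 0.699 0.249 0.670
outer loop
vertex 4.672 -3.378 -2.818
vertex 5.135 -2.785 -3.522
vertex 3.797 -1.531 -2.592
endloop
endfacet
facet normal 0.183 -0.808 -0.559
outer loop
vertex 5.135 -2.785 -3.522
vertex 4.123 -2.969 -3.588
vertex 4.586 -2.377 -4.292
endloop
endfacet
facet normal 0.656 0.752 -0.070
outer loop
vertex 5.135 -2.785 -3.522
vertex 4.586 -2.377 -4.292
vertex 3.797 -1.531 -2.592
endloop
endfacet
facet normal -0.689 -0.691 0.219
outer loop
vertex 1.574 2.772 2.668
vertex 2.336 1.914 2.36
vertex 2.302 2.304 3.482
endloop
endfacet
facet normal -0.772 -0.110 0.627
outer loop
vertex 1.574 2.772 2.668
vertex 2.302 2.304 3.482
vertex 2.114 3.477 3.457
endloop
endfacet
facet normal -0.872 0.450 0.195
outer loop
vertex 1.574 2.772 2.668
vertex 2.114 3.477 3.457
vertex 2.033 3.812 2.32
endloop
endfacet
facet normal -0.851 0.215 -0.479
outer loop
vertex 1.574 2.772 2.668
vertex 2.033 3.812 2.32
vertex 2.17 2.846 1.642
endloop
endfacet
facet normal -0.738 -0.489 -0.464
outer loop
vertex 1.574 2.772 2.668
vertex 2.17 2.846 1.642
vertex 2.336 1.914 2.36
endloop
endfacet
facet normal -0.165 -0.005 0.986
outer loop
vertex 2.114 3.477 3.457
vertex 2.302 2.304 3.482
vertex 3.21 3.054 3.638
endloop
endfacet
facet normal -0.032 -0.944 0.327
outer loop
vertex 2.302 2.304 3.482
vertex 2.336 1.914 2.36
vertex 3.347 2.088 2.96
endloop
endfacet
facet normal -0.110 -0.619 -0.778
outer loop
vertex 2.336 1.914 2.36
vertex 2.17 2.846 1.642
vertex 3.266 2.423 1.823
endloop
endfacet
facet normal -0.293 0.521 -0.802
outer loop
vertex 2.17 2.846 1.642
vertex 2.033 3.812 2.32
vertex 3.078 3.596 1.798
endloop
endfacet
facet normal -0.326 0.900 0.288
outer loop
vertex 2.033 3.812 2.32
vertex 2.114 3.477 3.457
vertex 3.044 3.986 2.92
endloop
endfacet
facet normal 0.851 -0.215 0.479
outer loop
vertex 3.806 3.128 2.612
vertex 3.21 3.054 3.638
vertex 3.347 2.088 2.96
endloop
endfacet
facet normal 0.872 -0.450 -0.195
outer loop
vertex 3.806 3.128 2.612
vertex 3.347 2.088 2.96
vertex 3.266 2.423 1.823
endloop
endfacet
facet normal 0.772 0.110 -0.627
outer loop
vertex 3.806 3.128 2.612
vertex 3.266 2.423 1.823
vertex 3.078 3.596 1.798
endloop
endfacet
facet normal 0.689 0.691 -0.219
outer loop
vertex 3.806 3.128 2.612
vertex 3.078 3.596 1.798
vertex 3.044 3.986 2.92
endloop
endfacet
facet normal 0.738 0.489 0.464
outer loop
vertex 3.806 3.128 2.612
vertex 3.044 3.986 2.92
vertex 3.21 3.054 3.638
endloop
endfacet
facet normal 0.293 -0.521 0.802
outer loop
vertex 3.347 2.088 2.96
vertex 3.21 3.054 3.638
vertex 2.302 2.304 3.482
endloop
endfacet
facet normal 0.326 -0.900 -0.288
outer loop
vertex 3.266 2.423 1.823
vertex 3.347 2.088 2.96
vertex 2.336 1.914 2.36
endloop
endfacet
facet normal 0.165 0.005 -0.986
outer loop
vertex 3.078 3.596 1.798
vertex 3.266 2.423 1.823
vertex 2.17 2.846 1.642
endloop
endfacet
facet normal 0.032 0.944 -0.327
outer loop
vertex 3.044 3.986 2.92
vertex 3.078 3.596 1.798
vertex 2.033 3.812 2.32
endloop
endfacet
facet normal 0.110 0.619 0.778
outer loop
vertex 3.21 3.054 3.638
vertex 3.044 3.986 2.92
vertex 2.114 3.477 3.457
endloop
endfacet

endsolid


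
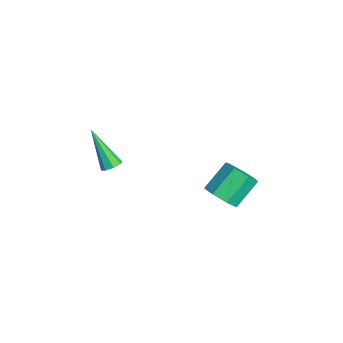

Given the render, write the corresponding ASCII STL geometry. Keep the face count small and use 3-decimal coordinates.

solid 
facet normal 0.464 0.351 -0.814
outer loop
vertex -0.679 -2.007 3.161
vertex -1.124 -2.038 2.894
vertex -0.893 -1.673 3.183
endloop
endfacet
facet normal 0.587 0.327 0.741
outer loop
vertex -0.679 -2.007 3.161
vertex -0.893 -1.673 3.183
vertex -2.136 -2.802 4.666
endloop
endfacet
facet normal 0.464 0.350 -0.814
outer loop
vertex -0.893 -1.673 3.183
vertex -1.124 -2.038 2.894
vertex -1.242 -1.552 3.036
endloop
endfacet
facet normal 0.015 0.789 0.614
outer loop
vertex -0.893 -1.673 3.183
vertex -1.242 -1.552 3.036
vertex -2.136 -2.802 4.666
endloop
endfacet
facet normal 0.466 0.351 -0.812
outer loop
vertex -1.242 -1.552 3.036
vertex -1.124 -2.038 2.894
vertex -1.522 -1.715 2.805
endloop
endfacet
facet normal -0.624 0.747 0.230
outer loop
vertex -1.242 -1.552 3.036
vertex -1.522 -1.715 2.805
vertex -2.136 -2.802 4.666
endloop
endfacet
facet normal 0.466 0.350 -0.813
outer loop
vertex -1.522 -1.715 2.805
vertex -1.124 -2.038 2.894
vertex -1.569 -2.068 2.626
endloop
endfacet
facet normal -0.957 0.222 -0.186
outer loop
vertex -1.522 -1.715 2.805
vertex -1.569 -2.068 2.626
vertex -2.136 -2.802 4.666
endloop
endfacet
facet normal 0.465 0.352 -0.812
outer loop
vertex -1.569 -2.068 2.626
vertex -1.124 -2.038 2.894
vertex -1.354 -2.403 2.604
endloop
endfacet
facet normal -0.786 -0.479 -0.391
outer loop
vertex -1.569 -2.068 2.626
vertex -1.354 -2.403 2.604
vertex -2.136 -2.802 4.666
endloop
endfacet
facet normal 0.466 0.351 -0.812
outer loop
vertex -1.354 -2.403 2.604
vertex -1.124 -2.038 2.894
vertex -1.005 -2.524 2.752
endloop
endfacet
facet normal -0.214 -0.941 -0.263
outer loop
vertex -1.354 -2.403 2.604
vertex -1.005 -2.524 2.752
vertex -2.136 -2.802 4.666
endloop
endfacet
facet normal 0.463 0.351 -0.814
outer loop
vertex -1.005 -2.524 2.752
vertex -1.124 -2.038 2.894
vertex -0.725 -2.36 2.982
endloop
endfacet
facet normal 0.426 -0.897 0.121
outer loop
vertex -1.005 -2.524 2.752
vertex -0.725 -2.36 2.982
vertex -2.136 -2.802 4.666
endloop
endfacet
facet normal 0.463 0.352 -0.813
outer loop
vertex -0.725 -2.36 2.982
vertex -1.124 -2.038 2.894
vertex -0.679 -2.007 3.161
endloop
endfacet
facet normal 0.757 -0.371 0.537
outer loop
vertex -0.725 -2.36 2.982
vertex -0.679 -2.007 3.161
vertex -2.136 -2.802 4.666
endloop
endfacet
facet normal 0.394 -0.644 -0.656
outer loop
vertex -1.256 3.647 -1.047
vertex -1.881 3.017 -0.804
vertex -1.937 3.655 -1.464
endloop
endfacet
facet normal 0.343 0.765 -0.545
outer loop
vertex -1.256 3.647 -1.047
vertex -1.937 3.655 -1.464
vertex -1.935 4.754 0.081
endloop
endfacet
facet normal 0.343 0.765 -0.545
outer loop
vertex -1.935 4.754 0.081
vertex -1.937 3.655 -1.464
vertex -2.615 4.762 -0.336
endloop
endfacet
facet normal -0.395 0.643 0.656
outer loop
vertex -1.935 4.754 0.081
vertex -2.615 4.762 -0.336
vertex -2.559 4.123 0.324
endloop
endfacet
facet normal 0.395 -0.644 -0.656
outer loop
vertex -1.937 3.655 -1.464
vertex -1.881 3.017 -0.804
vertex -2.575 3.182 -1.384
endloop
endfacet
facet normal -0.453 0.485 -0.748
outer loop
vertex -1.937 3.655 -1.464
vertex -2.575 3.182 -1.384
vertex -2.615 4.762 -0.336
endloop
endfacet
facet normal -0.453 0.485 -0.748
outer loop
vertex -2.615 4.762 -0.336
vertex -2.575 3.182 -1.384
vertex -3.254 4.289 -0.256
endloop
endfacet
facet normal -0.394 0.643 0.656
outer loop
vertex -2.615 4.762 -0.336
vertex -3.254 4.289 -0.256
vertex -2.559 4.123 0.324
endloop
endfacet
facet normal 0.395 -0.643 -0.656
outer loop
vertex -2.575 3.182 -1.384
vertex -1.881 3.017 -0.804
vertex -2.691 2.585 -0.868
endloop
endfacet
facet normal -0.907 -0.160 -0.389
outer loop
vertex -2.575 3.182 -1.384
vertex -2.691 2.585 -0.868
vertex -3.254 4.289 -0.256
endloop
endfacet
facet normal -0.908 -0.161 -0.388
outer loop
vertex -3.254 4.289 -0.256
vertex -2.691 2.585 -0.868
vertex -3.369 3.692 0.26
endloop
endfacet
facet normal -0.394 0.643 0.656
outer loop
vertex -3.254 4.289 -0.256
vertex -3.369 3.692 0.26
vertex -2.559 4.123 0.324
endloop
endfacet
facet normal 0.395 -0.643 -0.656
outer loop
vertex -2.691 2.585 -0.868
vertex -1.881 3.017 -0.804
vertex -2.196 2.312 -0.303
endloop
endfacet
facet normal -0.679 -0.685 0.264
outer loop
vertex -2.691 2.585 -0.868
vertex -2.196 2.312 -0.303
vertex -3.369 3.692 0.26
endloop
endfacet
facet normal -0.679 -0.685 0.263
outer loop
vertex -3.369 3.692 0.26
vertex -2.196 2.312 -0.303
vertex -2.875 3.419 0.825
endloop
endfacet
facet normal -0.394 0.644 0.656
outer loop
vertex -3.369 3.692 0.26
vertex -2.875 3.419 0.825
vertex -2.559 4.123 0.324
endloop
endfacet
facet normal 0.394 -0.643 -0.657
outer loop
vertex -2.196 2.312 -0.303
vertex -1.881 3.017 -0.804
vertex -1.464 2.57 -0.116
endloop
endfacet
facet normal 0.061 -0.694 0.718
outer loop
vertex -2.196 2.312 -0.303
vertex -1.464 2.57 -0.116
vertex -2.875 3.419 0.825
endloop
endfacet
facet normal 0.061 -0.694 0.718
outer loop
vertex -2.875 3.419 0.825
vertex -1.464 2.57 -0.116
vertex -2.143 3.677 1.012
endloop
endfacet
facet normal -0.394 0.644 0.656
outer loop
vertex -2.875 3.419 0.825
vertex -2.143 3.677 1.012
vertex -2.559 4.123 0.324
endloop
endfacet
facet normal 0.394 -0.643 -0.657
outer loop
vertex -1.464 2.57 -0.116
vertex -1.881 3.017 -0.804
vertex -1.046 3.164 -0.447
endloop
endfacet
facet normal 0.755 -0.180 0.631
outer loop
vertex -1.464 2.57 -0.116
vertex -1.046 3.164 -0.447
vertex -2.143 3.677 1.012
endloop
endfacet
facet normal 0.755 -0.181 0.631
outer loop
vertex -2.143 3.677 1.012
vertex -1.046 3.164 -0.447
vertex -1.724 4.271 0.681
endloop
endfacet
facet normal -0.394 0.644 0.656
outer loop
vertex -2.143 3.677 1.012
vertex -1.724 4.271 0.681
vertex -2.559 4.123 0.324
endloop
endfacet
facet normal 0.394 -0.644 -0.656
outer loop
vertex -1.046 3.164 -0.447
vertex -1.881 3.017 -0.804
vertex -1.256 3.647 -1.047
endloop
endfacet
facet normal 0.881 0.469 0.069
outer loop
vertex -1.046 3.164 -0.447
vertex -1.256 3.647 -1.047
vertex -1.724 4.271 0.681
endloop
endfacet
facet normal 0.880 0.470 0.069
outer loop
vertex -1.724 4.271 0.681
vertex -1.256 3.647 -1.047
vertex -1.935 4.754 0.081
endloop
endfacet
facet normal -0.395 0.643 0.656
outer loop
vertex -1.724 4.271 0.681
vertex -1.935 4.754 0.081
vertex -2.559 4.123 0.324
endloop
endfacet

endsolid


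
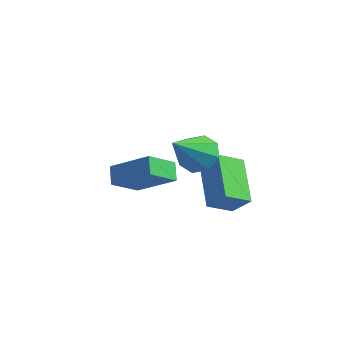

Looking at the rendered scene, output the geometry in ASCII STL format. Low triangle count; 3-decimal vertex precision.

solid 
facet normal -0.824 -0.152 -0.545
outer loop
vertex -3.935 2.362 -0.015
vertex -3.586 3.469 -0.85
vertex -3.511 1.852 -0.514
endloop
endfacet
facet normal -0.244 -0.774 0.584
outer loop
vertex -1.994 2.131 0.49
vertex -3.935 2.362 -0.015
vertex -3.511 1.852 -0.514
endloop
endfacet
facet normal -0.824 -0.152 -0.545
outer loop
vertex -3.511 1.852 -0.514
vertex -3.586 3.469 -0.85
vertex -3.162 2.959 -1.349
endloop
endfacet
facet normal 0.511 -0.615 -0.601
outer loop
vertex -3.162 2.959 -1.349
vertex -1.994 2.131 0.49
vertex -3.511 1.852 -0.514
endloop
endfacet
facet normal -0.511 0.615 0.601
outer loop
vertex -3.935 2.362 -0.015
vertex -2.069 3.748 0.154
vertex -3.586 3.469 -0.85
endloop
endfacet
facet normal -0.244 -0.774 0.584
outer loop
vertex -2.418 2.641 0.989
vertex -3.935 2.362 -0.015
vertex -1.994 2.131 0.49
endloop
endfacet
facet normal -0.511 0.615 0.601
outer loop
vertex -2.418 2.641 0.989
vertex -2.069 3.748 0.154
vertex -3.935 2.362 -0.015
endloop
endfacet
facet normal 0.244 0.774 -0.584
outer loop
vertex -3.586 3.469 -0.85
vertex -2.069 3.748 0.154
vertex -3.162 2.959 -1.349
endloop
endfacet
facet normal 0.511 -0.615 -0.601
outer loop
vertex -1.645 3.238 -0.345
vertex -1.994 2.131 0.49
vertex -3.162 2.959 -1.349
endloop
endfacet
facet normal 0.244 0.774 -0.584
outer loop
vertex -3.162 2.959 -1.349
vertex -2.069 3.748 0.154
vertex -1.645 3.238 -0.345
endloop
endfacet
facet normal 0.824 0.152 0.545
outer loop
vertex -1.645 3.238 -0.345
vertex -2.418 2.641 0.989
vertex -1.994 2.131 0.49
endloop
endfacet
facet normal 0.824 0.152 0.545
outer loop
vertex -2.069 3.748 0.154
vertex -2.418 2.641 0.989
vertex -1.645 3.238 -0.345
endloop
endfacet
facet normal 0.054 0.730 -0.681
outer loop
vertex 0.514 2.568 2.865
vertex 0.032 2.135 2.363
vertex -0.096 2.692 2.95
endloop
endfacet
facet normal 0.198 0.342 0.919
outer loop
vertex 0.514 2.568 2.865
vertex -0.096 2.692 2.95
vertex -0.072 0.725 3.677
endloop
endfacet
facet normal 0.054 0.730 -0.681
outer loop
vertex -0.096 2.692 2.95
vertex 0.032 2.135 2.363
vertex -0.63 2.49 2.691
endloop
endfacet
facet normal -0.505 0.294 0.812
outer loop
vertex -0.096 2.692 2.95
vertex -0.63 2.49 2.691
vertex -0.072 0.725 3.677
endloop
endfacet
facet normal 0.054 0.730 -0.681
outer loop
vertex -0.63 2.49 2.691
vertex 0.032 2.135 2.363
vertex -0.777 2.079 2.239
endloop
endfacet
facet normal -0.923 -0.082 0.375
outer loop
vertex -0.63 2.49 2.691
vertex -0.777 2.079 2.239
vertex -0.072 0.725 3.677
endloop
endfacet
facet normal 0.054 0.730 -0.681
outer loop
vertex -0.777 2.079 2.239
vertex 0.032 2.135 2.363
vertex -0.449 1.701 1.86
endloop
endfacet
facet normal -0.812 -0.568 -0.136
outer loop
vertex -0.777 2.079 2.239
vertex -0.449 1.701 1.86
vertex -0.072 0.725 3.677
endloop
endfacet
facet normal 0.054 0.730 -0.681
outer loop
vertex -0.449 1.701 1.86
vertex 0.032 2.135 2.363
vertex 0.16 1.577 1.775
endloop
endfacet
facet normal -0.237 -0.875 -0.421
outer loop
vertex -0.449 1.701 1.86
vertex 0.16 1.577 1.775
vertex -0.072 0.725 3.677
endloop
endfacet
facet normal 0.055 0.730 -0.681
outer loop
vertex 0.16 1.577 1.775
vertex 0.032 2.135 2.363
vertex 0.695 1.779 2.035
endloop
endfacet
facet normal 0.465 -0.828 -0.314
outer loop
vertex 0.16 1.577 1.775
vertex 0.695 1.779 2.035
vertex -0.072 0.725 3.677
endloop
endfacet
facet normal 0.054 0.729 -0.682
outer loop
vertex 0.695 1.779 2.035
vertex 0.032 2.135 2.363
vertex 0.841 2.19 2.486
endloop
endfacet
facet normal 0.884 -0.450 0.124
outer loop
vertex 0.695 1.779 2.035
vertex 0.841 2.19 2.486
vertex -0.072 0.725 3.677
endloop
endfacet
facet normal 0.054 0.730 -0.681
outer loop
vertex 0.841 2.19 2.486
vertex 0.032 2.135 2.363
vertex 0.514 2.568 2.865
endloop
endfacet
facet normal 0.773 0.033 0.634
outer loop
vertex 0.841 2.19 2.486
vertex 0.514 2.568 2.865
vertex -0.072 0.725 3.677
endloop
endfacet
facet normal -0.595 0.651 0.471
outer loop
vertex 0.224 3.062 1.871
vertex 0.719 3.921 1.308
vertex -0.479 2.97 1.11
endloop
endfacet
facet normal -0.435 -0.753 0.493
outer loop
vertex 0.681 1.699 0.192
vertex 0.224 3.062 1.871
vertex -0.479 2.97 1.11
endloop
endfacet
facet normal -0.595 0.652 0.470
outer loop
vertex -0.479 2.97 1.11
vertex 0.719 3.921 1.308
vertex 0.016 3.828 0.547
endloop
endfacet
facet normal -0.676 -0.089 -0.731
outer loop
vertex 0.016 3.828 0.547
vertex 0.681 1.699 0.192
vertex -0.479 2.97 1.11
endloop
endfacet
facet normal 0.676 0.089 0.731
outer loop
vertex 0.224 3.062 1.871
vertex 1.879 2.65 0.39
vertex 0.719 3.921 1.308
endloop
endfacet
facet normal -0.434 -0.754 0.493
outer loop
vertex 1.384 1.792 0.953
vertex 0.224 3.062 1.871
vertex 0.681 1.699 0.192
endloop
endfacet
facet normal 0.676 0.089 0.731
outer loop
vertex 1.384 1.792 0.953
vertex 1.879 2.65 0.39
vertex 0.224 3.062 1.871
endloop
endfacet
facet normal 0.435 0.753 -0.494
outer loop
vertex 0.719 3.921 1.308
vertex 1.879 2.65 0.39
vertex 0.016 3.828 0.547
endloop
endfacet
facet normal -0.676 -0.089 -0.731
outer loop
vertex 1.176 2.558 -0.371
vertex 0.681 1.699 0.192
vertex 0.016 3.828 0.547
endloop
endfacet
facet normal 0.435 0.754 -0.493
outer loop
vertex 0.016 3.828 0.547
vertex 1.879 2.65 0.39
vertex 1.176 2.558 -0.371
endloop
endfacet
facet normal 0.595 -0.651 -0.470
outer loop
vertex 1.176 2.558 -0.371
vertex 1.384 1.792 0.953
vertex 0.681 1.699 0.192
endloop
endfacet
facet normal 0.595 -0.652 -0.471
outer loop
vertex 1.879 2.65 0.39
vertex 1.384 1.792 0.953
vertex 1.176 2.558 -0.371
endloop
endfacet

endsolid


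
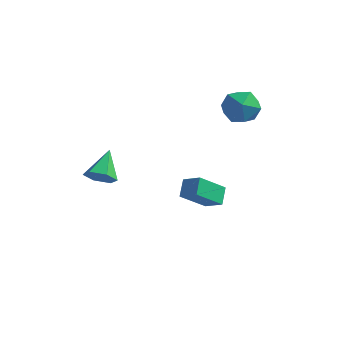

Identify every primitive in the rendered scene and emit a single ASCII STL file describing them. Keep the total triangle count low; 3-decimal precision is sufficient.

solid 
facet normal 0.117 -0.808 -0.577
outer loop
vertex -0.582 -4.32 0.769
vertex -1.455 -4.486 0.825
vertex -1.14 -3.972 0.169
endloop
endfacet
facet normal 0.664 0.720 -0.200
outer loop
vertex -0.582 -4.32 0.769
vertex -1.14 -3.972 0.169
vertex -1.665 -3.014 1.875
endloop
endfacet
facet normal 0.116 -0.808 -0.578
outer loop
vertex -1.14 -3.972 0.169
vertex -1.455 -4.486 0.825
vertex -2.013 -4.137 0.225
endloop
endfacet
facet normal -0.190 0.830 -0.525
outer loop
vertex -1.14 -3.972 0.169
vertex -2.013 -4.137 0.225
vertex -1.665 -3.014 1.875
endloop
endfacet
facet normal 0.116 -0.808 -0.578
outer loop
vertex -2.013 -4.137 0.225
vertex -1.455 -4.486 0.825
vertex -2.327 -4.651 0.881
endloop
endfacet
facet normal -0.900 0.424 -0.099
outer loop
vertex -2.013 -4.137 0.225
vertex -2.327 -4.651 0.881
vertex -1.665 -3.014 1.875
endloop
endfacet
facet normal 0.116 -0.808 -0.577
outer loop
vertex -2.327 -4.651 0.881
vertex -1.455 -4.486 0.825
vertex -1.769 -4.999 1.48
endloop
endfacet
facet normal -0.754 -0.090 0.650
outer loop
vertex -2.327 -4.651 0.881
vertex -1.769 -4.999 1.48
vertex -1.665 -3.014 1.875
endloop
endfacet
facet normal 0.116 -0.808 -0.577
outer loop
vertex -1.769 -4.999 1.48
vertex -1.455 -4.486 0.825
vertex -0.896 -4.834 1.424
endloop
endfacet
facet normal 0.100 -0.199 0.975
outer loop
vertex -1.769 -4.999 1.48
vertex -0.896 -4.834 1.424
vertex -1.665 -3.014 1.875
endloop
endfacet
facet normal 0.117 -0.808 -0.578
outer loop
vertex -0.896 -4.834 1.424
vertex -1.455 -4.486 0.825
vertex -0.582 -4.32 0.769
endloop
endfacet
facet normal 0.810 0.206 0.550
outer loop
vertex -0.896 -4.834 1.424
vertex -0.582 -4.32 0.769
vertex -1.665 -3.014 1.875
endloop
endfacet
facet normal -0.855 0.166 -0.492
outer loop
vertex 0.716 0.113 -2.988
vertex 0.504 1.01 -2.316
vertex 1.661 1.272 -4.238
endloop
endfacet
facet normal 0.185 -0.786 -0.589
outer loop
vertex 2.696 1.07 -3.644
vertex 0.716 0.113 -2.988
vertex 1.661 1.272 -4.238
endloop
endfacet
facet normal -0.855 0.167 -0.492
outer loop
vertex 1.661 1.272 -4.238
vertex 0.504 1.01 -2.316
vertex 1.45 2.169 -3.567
endloop
endfacet
facet normal 0.484 0.594 -0.642
outer loop
vertex 1.45 2.169 -3.567
vertex 2.696 1.07 -3.644
vertex 1.661 1.272 -4.238
endloop
endfacet
facet normal -0.484 -0.595 0.641
outer loop
vertex 0.716 0.113 -2.988
vertex 1.539 0.808 -1.722
vertex 0.504 1.01 -2.316
endloop
endfacet
facet normal 0.185 -0.787 -0.589
outer loop
vertex 1.75 -0.089 -2.393
vertex 0.716 0.113 -2.988
vertex 2.696 1.07 -3.644
endloop
endfacet
facet normal -0.485 -0.594 0.642
outer loop
vertex 1.75 -0.089 -2.393
vertex 1.539 0.808 -1.722
vertex 0.716 0.113 -2.988
endloop
endfacet
facet normal -0.185 0.787 0.589
outer loop
vertex 0.504 1.01 -2.316
vertex 1.539 0.808 -1.722
vertex 1.45 2.169 -3.567
endloop
endfacet
facet normal 0.485 0.595 -0.641
outer loop
vertex 2.484 1.967 -2.972
vertex 2.696 1.07 -3.644
vertex 1.45 2.169 -3.567
endloop
endfacet
facet normal -0.185 0.787 0.589
outer loop
vertex 1.45 2.169 -3.567
vertex 1.539 0.808 -1.722
vertex 2.484 1.967 -2.972
endloop
endfacet
facet normal 0.855 -0.167 0.492
outer loop
vertex 2.484 1.967 -2.972
vertex 1.75 -0.089 -2.393
vertex 2.696 1.07 -3.644
endloop
endfacet
facet normal 0.855 -0.167 0.492
outer loop
vertex 1.539 0.808 -1.722
vertex 1.75 -0.089 -2.393
vertex 2.484 1.967 -2.972
endloop
endfacet
facet normal -0.765 0.620 -0.177
outer loop
vertex 2.684 3.246 2.37
vertex 1.946 2.491 2.914
vertex 2.491 3.342 3.538
endloop
endfacet
facet normal -0.154 0.982 -0.106
outer loop
vertex 2.684 3.246 2.37
vertex 2.491 3.342 3.538
vertex 3.59 3.468 3.106
endloop
endfacet
facet normal 0.304 0.742 -0.598
outer loop
vertex 2.684 3.246 2.37
vertex 3.59 3.468 3.106
vertex 3.725 2.694 2.214
endloop
endfacet
facet normal -0.024 0.230 -0.973
outer loop
vertex 2.684 3.246 2.37
vertex 3.725 2.694 2.214
vertex 2.708 2.09 2.096
endloop
endfacet
facet normal -0.684 0.155 -0.713
outer loop
vertex 2.684 3.246 2.37
vertex 2.708 2.09 2.096
vertex 1.946 2.491 2.914
endloop
endfacet
facet normal 0.116 0.835 0.538
outer loop
vertex 3.59 3.468 3.106
vertex 2.491 3.342 3.538
vertex 3.412 2.85 4.104
endloop
endfacet
facet normal -0.872 0.249 0.422
outer loop
vertex 2.491 3.342 3.538
vertex 1.946 2.491 2.914
vertex 2.395 2.246 3.986
endloop
endfacet
facet normal -0.741 -0.503 -0.444
outer loop
vertex 1.946 2.491 2.914
vertex 2.708 2.09 2.096
vertex 2.53 1.472 3.094
endloop
endfacet
facet normal 0.327 -0.382 -0.864
outer loop
vertex 2.708 2.09 2.096
vertex 3.725 2.694 2.214
vertex 3.629 1.598 2.662
endloop
endfacet
facet normal 0.857 0.446 -0.257
outer loop
vertex 3.725 2.694 2.214
vertex 3.59 3.468 3.106
vertex 4.174 2.449 3.286
endloop
endfacet
facet normal 0.024 -0.230 0.973
outer loop
vertex 3.436 1.694 3.83
vertex 3.412 2.85 4.104
vertex 2.395 2.246 3.986
endloop
endfacet
facet normal -0.304 -0.742 0.598
outer loop
vertex 3.436 1.694 3.83
vertex 2.395 2.246 3.986
vertex 2.53 1.472 3.094
endloop
endfacet
facet normal 0.154 -0.982 0.106
outer loop
vertex 3.436 1.694 3.83
vertex 2.53 1.472 3.094
vertex 3.629 1.598 2.662
endloop
endfacet
facet normal 0.765 -0.620 0.177
outer loop
vertex 3.436 1.694 3.83
vertex 3.629 1.598 2.662
vertex 4.174 2.449 3.286
endloop
endfacet
facet normal 0.684 -0.155 0.713
outer loop
vertex 3.436 1.694 3.83
vertex 4.174 2.449 3.286
vertex 3.412 2.85 4.104
endloop
endfacet
facet normal -0.327 0.382 0.864
outer loop
vertex 2.395 2.246 3.986
vertex 3.412 2.85 4.104
vertex 2.491 3.342 3.538
endloop
endfacet
facet normal -0.857 -0.446 0.257
outer loop
vertex 2.53 1.472 3.094
vertex 2.395 2.246 3.986
vertex 1.946 2.491 2.914
endloop
endfacet
facet normal -0.116 -0.835 -0.538
outer loop
vertex 3.629 1.598 2.662
vertex 2.53 1.472 3.094
vertex 2.708 2.09 2.096
endloop
endfacet
facet normal 0.872 -0.249 -0.422
outer loop
vertex 4.174 2.449 3.286
vertex 3.629 1.598 2.662
vertex 3.725 2.694 2.214
endloop
endfacet
facet normal 0.741 0.503 0.444
outer loop
vertex 3.412 2.85 4.104
vertex 4.174 2.449 3.286
vertex 3.59 3.468 3.106
endloop
endfacet

endsolid


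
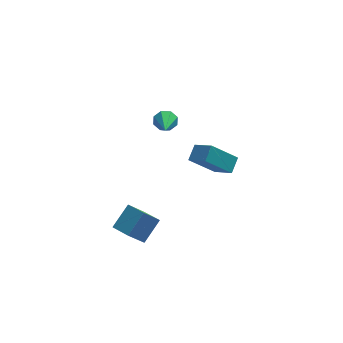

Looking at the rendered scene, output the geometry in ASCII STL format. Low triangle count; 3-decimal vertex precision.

solid 
facet normal -0.735 -0.051 0.676
outer loop
vertex 3.274 -0.724 -0.306
vertex 2.452 0.305 -1.122
vertex 2.806 -1.552 -0.877
endloop
endfacet
facet normal 0.531 -0.664 0.527
outer loop
vertex 4.348 -1.445 -2.298
vertex 3.274 -0.724 -0.306
vertex 2.806 -1.552 -0.877
endloop
endfacet
facet normal -0.735 -0.051 0.676
outer loop
vertex 2.806 -1.552 -0.877
vertex 2.452 0.305 -1.122
vertex 1.983 -0.523 -1.694
endloop
endfacet
facet normal -0.422 -0.746 -0.514
outer loop
vertex 1.983 -0.523 -1.694
vertex 4.348 -1.445 -2.298
vertex 2.806 -1.552 -0.877
endloop
endfacet
facet normal 0.423 0.746 0.515
outer loop
vertex 3.274 -0.724 -0.306
vertex 3.994 0.412 -2.543
vertex 2.452 0.305 -1.122
endloop
endfacet
facet normal 0.531 -0.664 0.527
outer loop
vertex 4.817 -0.617 -1.726
vertex 3.274 -0.724 -0.306
vertex 4.348 -1.445 -2.298
endloop
endfacet
facet normal 0.422 0.746 0.515
outer loop
vertex 4.817 -0.617 -1.726
vertex 3.994 0.412 -2.543
vertex 3.274 -0.724 -0.306
endloop
endfacet
facet normal -0.531 0.664 -0.526
outer loop
vertex 2.452 0.305 -1.122
vertex 3.994 0.412 -2.543
vertex 1.983 -0.523 -1.694
endloop
endfacet
facet normal -0.422 -0.746 -0.515
outer loop
vertex 3.526 -0.416 -3.114
vertex 4.348 -1.445 -2.298
vertex 1.983 -0.523 -1.694
endloop
endfacet
facet normal -0.531 0.664 -0.527
outer loop
vertex 1.983 -0.523 -1.694
vertex 3.994 0.412 -2.543
vertex 3.526 -0.416 -3.114
endloop
endfacet
facet normal 0.735 0.051 -0.676
outer loop
vertex 3.526 -0.416 -3.114
vertex 4.817 -0.617 -1.726
vertex 4.348 -1.445 -2.298
endloop
endfacet
facet normal 0.735 0.051 -0.676
outer loop
vertex 3.994 0.412 -2.543
vertex 4.817 -0.617 -1.726
vertex 3.526 -0.416 -3.114
endloop
endfacet
facet normal 0.115 0.914 -0.388
outer loop
vertex 0.715 -2.347 2.974
vertex 0.501 -2.06 3.587
vertex 1.127 -2.254 3.315
endloop
endfacet
facet normal 0.561 -0.661 -0.498
outer loop
vertex 0.715 -2.347 2.974
vertex 1.127 -2.254 3.315
vertex 0.299 -3.68 4.273
endloop
endfacet
facet normal 0.115 0.914 -0.388
outer loop
vertex 1.127 -2.254 3.315
vertex 0.501 -2.06 3.587
vertex 1.173 -2.047 3.816
endloop
endfacet
facet normal 0.889 -0.447 0.103
outer loop
vertex 1.127 -2.254 3.315
vertex 1.173 -2.047 3.816
vertex 0.299 -3.68 4.273
endloop
endfacet
facet normal 0.114 0.915 -0.387
outer loop
vertex 1.173 -2.047 3.816
vertex 0.501 -2.06 3.587
vertex 0.825 -1.849 4.182
endloop
endfacet
facet normal 0.672 -0.157 0.724
outer loop
vertex 1.173 -2.047 3.816
vertex 0.825 -1.849 4.182
vertex 0.299 -3.68 4.273
endloop
endfacet
facet normal 0.115 0.915 -0.387
outer loop
vertex 0.825 -1.849 4.182
vertex 0.501 -2.06 3.587
vertex 0.287 -1.774 4.2
endloop
endfacet
facet normal 0.039 0.038 0.999
outer loop
vertex 0.825 -1.849 4.182
vertex 0.287 -1.774 4.2
vertex 0.299 -3.68 4.273
endloop
endfacet
facet normal 0.114 0.915 -0.387
outer loop
vertex 0.287 -1.774 4.2
vertex 0.501 -2.06 3.587
vertex -0.126 -1.867 3.859
endloop
endfacet
facet normal -0.640 0.025 0.768
outer loop
vertex 0.287 -1.774 4.2
vertex -0.126 -1.867 3.859
vertex 0.299 -3.68 4.273
endloop
endfacet
facet normal 0.114 0.915 -0.387
outer loop
vertex -0.126 -1.867 3.859
vertex 0.501 -2.06 3.587
vertex -0.171 -2.073 3.359
endloop
endfacet
facet normal -0.968 -0.189 0.165
outer loop
vertex -0.126 -1.867 3.859
vertex -0.171 -2.073 3.359
vertex 0.299 -3.68 4.273
endloop
endfacet
facet normal 0.114 0.915 -0.388
outer loop
vertex -0.171 -2.073 3.359
vertex 0.501 -2.06 3.587
vertex 0.177 -2.272 2.992
endloop
endfacet
facet normal -0.752 -0.478 -0.454
outer loop
vertex -0.171 -2.073 3.359
vertex 0.177 -2.272 2.992
vertex 0.299 -3.68 4.273
endloop
endfacet
facet normal 0.114 0.914 -0.388
outer loop
vertex 0.177 -2.272 2.992
vertex 0.501 -2.06 3.587
vertex 0.715 -2.347 2.974
endloop
endfacet
facet normal -0.118 -0.674 -0.729
outer loop
vertex 0.177 -2.272 2.992
vertex 0.715 -2.347 2.974
vertex 0.299 -3.68 4.273
endloop
endfacet
facet normal -0.594 0.790 -0.151
outer loop
vertex -2.719 -4.128 -3.766
vertex -1.748 -3.203 -2.738
vertex -1.772 -3.666 -5.075
endloop
endfacet
facet normal -0.574 -0.548 -0.609
outer loop
vertex -1.012 -4.677 -4.882
vertex -2.719 -4.128 -3.766
vertex -1.772 -3.666 -5.075
endloop
endfacet
facet normal -0.595 0.790 -0.150
outer loop
vertex -1.772 -3.666 -5.075
vertex -1.748 -3.203 -2.738
vertex -0.802 -2.74 -4.047
endloop
endfacet
facet normal 0.563 0.275 -0.779
outer loop
vertex -0.802 -2.74 -4.047
vertex -1.012 -4.677 -4.882
vertex -1.772 -3.666 -5.075
endloop
endfacet
facet normal -0.563 -0.275 0.779
outer loop
vertex -2.719 -4.128 -3.766
vertex -0.988 -4.214 -2.545
vertex -1.748 -3.203 -2.738
endloop
endfacet
facet normal -0.574 -0.548 -0.609
outer loop
vertex -1.958 -5.14 -3.573
vertex -2.719 -4.128 -3.766
vertex -1.012 -4.677 -4.882
endloop
endfacet
facet normal -0.563 -0.275 0.779
outer loop
vertex -1.958 -5.14 -3.573
vertex -0.988 -4.214 -2.545
vertex -2.719 -4.128 -3.766
endloop
endfacet
facet normal 0.574 0.548 0.609
outer loop
vertex -1.748 -3.203 -2.738
vertex -0.988 -4.214 -2.545
vertex -0.802 -2.74 -4.047
endloop
endfacet
facet normal 0.563 0.275 -0.779
outer loop
vertex -0.041 -3.752 -3.854
vertex -1.012 -4.677 -4.882
vertex -0.802 -2.74 -4.047
endloop
endfacet
facet normal 0.574 0.548 0.609
outer loop
vertex -0.802 -2.74 -4.047
vertex -0.988 -4.214 -2.545
vertex -0.041 -3.752 -3.854
endloop
endfacet
facet normal 0.594 -0.790 0.150
outer loop
vertex -0.041 -3.752 -3.854
vertex -1.958 -5.14 -3.573
vertex -1.012 -4.677 -4.882
endloop
endfacet
facet normal 0.594 -0.790 0.151
outer loop
vertex -0.988 -4.214 -2.545
vertex -1.958 -5.14 -3.573
vertex -0.041 -3.752 -3.854
endloop
endfacet

endsolid


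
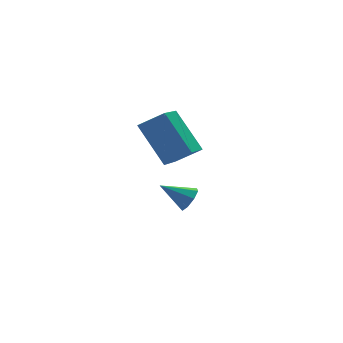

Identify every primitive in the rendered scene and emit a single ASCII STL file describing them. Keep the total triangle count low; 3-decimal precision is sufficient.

solid 
facet normal -0.614 -0.665 0.425
outer loop
vertex -2.7 0.945 2.791
vertex -3.104 2.246 4.242
vertex -3.569 1.357 2.179
endloop
endfacet
facet normal 0.203 -0.654 -0.729
outer loop
vertex -2.556 2.454 1.478
vertex -2.7 0.945 2.791
vertex -3.569 1.357 2.179
endloop
endfacet
facet normal -0.614 -0.665 0.425
outer loop
vertex -3.569 1.357 2.179
vertex -3.104 2.246 4.242
vertex -3.974 2.658 3.63
endloop
endfacet
facet normal -0.763 0.361 -0.537
outer loop
vertex -3.974 2.658 3.63
vertex -2.556 2.454 1.478
vertex -3.569 1.357 2.179
endloop
endfacet
facet normal 0.763 -0.361 0.536
outer loop
vertex -2.7 0.945 2.791
vertex -2.091 3.343 3.541
vertex -3.104 2.246 4.242
endloop
endfacet
facet normal 0.203 -0.654 -0.729
outer loop
vertex -1.686 2.042 2.09
vertex -2.7 0.945 2.791
vertex -2.556 2.454 1.478
endloop
endfacet
facet normal 0.762 -0.362 0.537
outer loop
vertex -1.686 2.042 2.09
vertex -2.091 3.343 3.541
vertex -2.7 0.945 2.791
endloop
endfacet
facet normal -0.203 0.654 0.729
outer loop
vertex -3.104 2.246 4.242
vertex -2.091 3.343 3.541
vertex -3.974 2.658 3.63
endloop
endfacet
facet normal -0.762 0.362 -0.537
outer loop
vertex -2.96 3.755 2.929
vertex -2.556 2.454 1.478
vertex -3.974 2.658 3.63
endloop
endfacet
facet normal -0.203 0.654 0.729
outer loop
vertex -3.974 2.658 3.63
vertex -2.091 3.343 3.541
vertex -2.96 3.755 2.929
endloop
endfacet
facet normal 0.614 0.665 -0.425
outer loop
vertex -2.96 3.755 2.929
vertex -1.686 2.042 2.09
vertex -2.556 2.454 1.478
endloop
endfacet
facet normal 0.614 0.665 -0.425
outer loop
vertex -2.091 3.343 3.541
vertex -1.686 2.042 2.09
vertex -2.96 3.755 2.929
endloop
endfacet
facet normal 0.710 -0.468 -0.526
outer loop
vertex -1.174 3.432 -0.925
vertex -1.585 3.224 -1.294
vertex -1.25 3.709 -1.274
endloop
endfacet
facet normal 0.358 0.768 0.531
outer loop
vertex -1.174 3.432 -0.925
vertex -1.25 3.709 -1.274
vertex -2.515 3.836 -0.606
endloop
endfacet
facet normal 0.709 -0.468 -0.527
outer loop
vertex -1.25 3.709 -1.274
vertex -1.585 3.224 -1.294
vertex -1.522 3.702 -1.634
endloop
endfacet
facet normal 0.064 0.996 -0.068
outer loop
vertex -1.25 3.709 -1.274
vertex -1.522 3.702 -1.634
vertex -2.515 3.836 -0.606
endloop
endfacet
facet normal 0.712 -0.467 -0.524
outer loop
vertex -1.522 3.702 -1.634
vertex -1.585 3.224 -1.294
vertex -1.83 3.414 -1.796
endloop
endfacet
facet normal -0.428 0.745 -0.511
outer loop
vertex -1.522 3.702 -1.634
vertex -1.83 3.414 -1.796
vertex -2.515 3.836 -0.606
endloop
endfacet
facet normal 0.712 -0.468 -0.524
outer loop
vertex -1.83 3.414 -1.796
vertex -1.585 3.224 -1.294
vertex -1.995 3.015 -1.664
endloop
endfacet
facet normal -0.828 0.165 -0.535
outer loop
vertex -1.83 3.414 -1.796
vertex -1.995 3.015 -1.664
vertex -2.515 3.836 -0.606
endloop
endfacet
facet normal 0.712 -0.466 -0.525
outer loop
vertex -1.995 3.015 -1.664
vertex -1.585 3.224 -1.294
vertex -1.919 2.738 -1.315
endloop
endfacet
facet normal -0.904 -0.408 -0.127
outer loop
vertex -1.995 3.015 -1.664
vertex -1.919 2.738 -1.315
vertex -2.515 3.836 -0.606
endloop
endfacet
facet normal 0.712 -0.466 -0.525
outer loop
vertex -1.919 2.738 -1.315
vertex -1.585 3.224 -1.294
vertex -1.648 2.746 -0.955
endloop
endfacet
facet normal -0.610 -0.636 0.473
outer loop
vertex -1.919 2.738 -1.315
vertex -1.648 2.746 -0.955
vertex -2.515 3.836 -0.606
endloop
endfacet
facet normal 0.710 -0.467 -0.527
outer loop
vertex -1.648 2.746 -0.955
vertex -1.585 3.224 -1.294
vertex -1.339 3.033 -0.793
endloop
endfacet
facet normal -0.119 -0.388 0.914
outer loop
vertex -1.648 2.746 -0.955
vertex -1.339 3.033 -0.793
vertex -2.515 3.836 -0.606
endloop
endfacet
facet normal 0.710 -0.468 -0.527
outer loop
vertex -1.339 3.033 -0.793
vertex -1.585 3.224 -1.294
vertex -1.174 3.432 -0.925
endloop
endfacet
facet normal 0.282 0.194 0.940
outer loop
vertex -1.339 3.033 -0.793
vertex -1.174 3.432 -0.925
vertex -2.515 3.836 -0.606
endloop
endfacet

endsolid


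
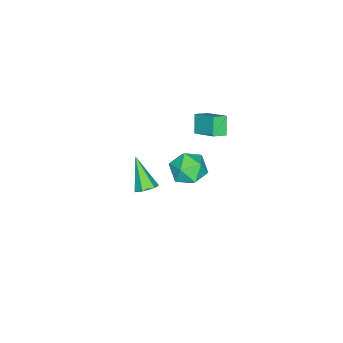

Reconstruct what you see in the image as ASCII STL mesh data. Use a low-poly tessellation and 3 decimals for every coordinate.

solid 
facet normal -0.724 -0.306 0.619
outer loop
vertex -2.414 2.309 -2.511
vertex -2.234 1.293 -2.803
vertex -1.702 1.715 -1.972
endloop
endfacet
facet normal -0.414 0.288 0.864
outer loop
vertex -2.414 2.309 -2.511
vertex -1.702 1.715 -1.972
vertex -1.479 2.737 -2.206
endloop
endfacet
facet normal -0.483 0.795 0.366
outer loop
vertex -2.414 2.309 -2.511
vertex -1.479 2.737 -2.206
vertex -1.872 2.947 -3.182
endloop
endfacet
facet normal -0.837 0.515 -0.186
outer loop
vertex -2.414 2.309 -2.511
vertex -1.872 2.947 -3.182
vertex -2.339 2.055 -3.55
endloop
endfacet
facet normal -0.986 -0.166 -0.031
outer loop
vertex -2.414 2.309 -2.511
vertex -2.339 2.055 -3.55
vertex -2.234 1.293 -2.803
endloop
endfacet
facet normal 0.283 0.155 0.946
outer loop
vertex -1.479 2.737 -2.206
vertex -1.702 1.715 -1.972
vertex -0.721 1.985 -2.31
endloop
endfacet
facet normal -0.220 -0.806 0.550
outer loop
vertex -1.702 1.715 -1.972
vertex -2.234 1.293 -2.803
vertex -1.188 1.093 -2.678
endloop
endfacet
facet normal -0.643 -0.579 -0.500
outer loop
vertex -2.234 1.293 -2.803
vertex -2.339 2.055 -3.55
vertex -1.581 1.303 -3.654
endloop
endfacet
facet normal -0.403 0.521 -0.752
outer loop
vertex -2.339 2.055 -3.55
vertex -1.872 2.947 -3.182
vertex -1.358 2.325 -3.888
endloop
endfacet
facet normal 0.170 0.975 0.142
outer loop
vertex -1.872 2.947 -3.182
vertex -1.479 2.737 -2.206
vertex -0.826 2.747 -3.057
endloop
endfacet
facet normal 0.837 -0.515 0.186
outer loop
vertex -0.646 1.731 -3.349
vertex -0.721 1.985 -2.31
vertex -1.188 1.093 -2.678
endloop
endfacet
facet normal 0.483 -0.795 -0.366
outer loop
vertex -0.646 1.731 -3.349
vertex -1.188 1.093 -2.678
vertex -1.581 1.303 -3.654
endloop
endfacet
facet normal 0.414 -0.288 -0.864
outer loop
vertex -0.646 1.731 -3.349
vertex -1.581 1.303 -3.654
vertex -1.358 2.325 -3.888
endloop
endfacet
facet normal 0.724 0.306 -0.619
outer loop
vertex -0.646 1.731 -3.349
vertex -1.358 2.325 -3.888
vertex -0.826 2.747 -3.057
endloop
endfacet
facet normal 0.986 0.166 0.031
outer loop
vertex -0.646 1.731 -3.349
vertex -0.826 2.747 -3.057
vertex -0.721 1.985 -2.31
endloop
endfacet
facet normal 0.403 -0.521 0.752
outer loop
vertex -1.188 1.093 -2.678
vertex -0.721 1.985 -2.31
vertex -1.702 1.715 -1.972
endloop
endfacet
facet normal -0.170 -0.975 -0.142
outer loop
vertex -1.581 1.303 -3.654
vertex -1.188 1.093 -2.678
vertex -2.234 1.293 -2.803
endloop
endfacet
facet normal -0.283 -0.155 -0.946
outer loop
vertex -1.358 2.325 -3.888
vertex -1.581 1.303 -3.654
vertex -2.339 2.055 -3.55
endloop
endfacet
facet normal 0.220 0.806 -0.550
outer loop
vertex -0.826 2.747 -3.057
vertex -1.358 2.325 -3.888
vertex -1.872 2.947 -3.182
endloop
endfacet
facet normal 0.643 0.579 0.500
outer loop
vertex -0.721 1.985 -2.31
vertex -0.826 2.747 -3.057
vertex -1.479 2.737 -2.206
endloop
endfacet
facet normal 0.417 0.538 -0.732
outer loop
vertex 4.461 2.242 1.244
vertex 4.04 2.65 1.304
vertex 4.537 2.692 1.618
endloop
endfacet
facet normal 0.753 -0.491 0.438
outer loop
vertex 4.461 2.242 1.244
vertex 4.537 2.692 1.618
vertex 3.28 1.67 2.636
endloop
endfacet
facet normal 0.417 0.539 -0.732
outer loop
vertex 4.537 2.692 1.618
vertex 4.04 2.65 1.304
vertex 4.115 3.1 1.678
endloop
endfacet
facet normal 0.427 0.318 0.846
outer loop
vertex 4.537 2.692 1.618
vertex 4.115 3.1 1.678
vertex 3.28 1.67 2.636
endloop
endfacet
facet normal 0.417 0.539 -0.732
outer loop
vertex 4.115 3.1 1.678
vertex 4.04 2.65 1.304
vertex 3.618 3.058 1.364
endloop
endfacet
facet normal -0.439 0.663 0.607
outer loop
vertex 4.115 3.1 1.678
vertex 3.618 3.058 1.364
vertex 3.28 1.67 2.636
endloop
endfacet
facet normal 0.417 0.539 -0.732
outer loop
vertex 3.618 3.058 1.364
vertex 4.04 2.65 1.304
vertex 3.542 2.609 0.99
endloop
endfacet
facet normal -0.979 0.200 -0.042
outer loop
vertex 3.618 3.058 1.364
vertex 3.542 2.609 0.99
vertex 3.28 1.67 2.636
endloop
endfacet
facet normal 0.417 0.539 -0.732
outer loop
vertex 3.542 2.609 0.99
vertex 4.04 2.65 1.304
vertex 3.964 2.201 0.93
endloop
endfacet
facet normal -0.653 -0.609 -0.451
outer loop
vertex 3.542 2.609 0.99
vertex 3.964 2.201 0.93
vertex 3.28 1.67 2.636
endloop
endfacet
facet normal 0.418 0.539 -0.732
outer loop
vertex 3.964 2.201 0.93
vertex 4.04 2.65 1.304
vertex 4.461 2.242 1.244
endloop
endfacet
facet normal 0.212 -0.954 -0.212
outer loop
vertex 3.964 2.201 0.93
vertex 4.461 2.242 1.244
vertex 3.28 1.67 2.636
endloop
endfacet
facet normal -0.575 -0.279 0.769
outer loop
vertex -2.929 1.651 0.15
vertex -2.476 2.893 0.94
vertex -3.548 2.074 -0.159
endloop
endfacet
facet normal -0.295 -0.806 -0.513
outer loop
vertex -2.904 2.387 -1.02
vertex -2.929 1.651 0.15
vertex -3.548 2.074 -0.159
endloop
endfacet
facet normal -0.575 -0.280 0.769
outer loop
vertex -3.548 2.074 -0.159
vertex -2.476 2.893 0.94
vertex -3.095 3.315 0.631
endloop
endfacet
facet normal -0.763 0.521 -0.381
outer loop
vertex -3.095 3.315 0.631
vertex -2.904 2.387 -1.02
vertex -3.548 2.074 -0.159
endloop
endfacet
facet normal 0.763 -0.521 0.382
outer loop
vertex -2.929 1.651 0.15
vertex -1.832 3.206 0.079
vertex -2.476 2.893 0.94
endloop
endfacet
facet normal -0.293 -0.806 -0.514
outer loop
vertex -2.285 1.965 -0.711
vertex -2.929 1.651 0.15
vertex -2.904 2.387 -1.02
endloop
endfacet
facet normal 0.764 -0.521 0.381
outer loop
vertex -2.285 1.965 -0.711
vertex -1.832 3.206 0.079
vertex -2.929 1.651 0.15
endloop
endfacet
facet normal 0.294 0.807 0.513
outer loop
vertex -2.476 2.893 0.94
vertex -1.832 3.206 0.079
vertex -3.095 3.315 0.631
endloop
endfacet
facet normal -0.764 0.521 -0.381
outer loop
vertex -2.451 3.629 -0.23
vertex -2.904 2.387 -1.02
vertex -3.095 3.315 0.631
endloop
endfacet
facet normal 0.294 0.806 0.514
outer loop
vertex -3.095 3.315 0.631
vertex -1.832 3.206 0.079
vertex -2.451 3.629 -0.23
endloop
endfacet
facet normal 0.575 0.280 -0.769
outer loop
vertex -2.451 3.629 -0.23
vertex -2.285 1.965 -0.711
vertex -2.904 2.387 -1.02
endloop
endfacet
facet normal 0.575 0.280 -0.769
outer loop
vertex -1.832 3.206 0.079
vertex -2.285 1.965 -0.711
vertex -2.451 3.629 -0.23
endloop
endfacet

endsolid
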